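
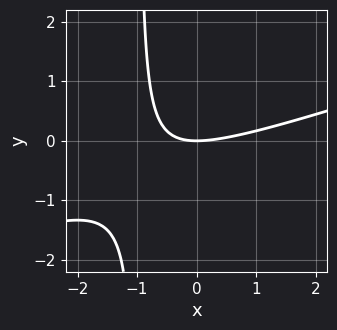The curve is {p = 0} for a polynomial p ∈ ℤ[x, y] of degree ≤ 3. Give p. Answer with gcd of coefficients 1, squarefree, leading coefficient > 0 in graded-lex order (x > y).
The degree is 2 — a generic line meets the curve in up to 2 points.
Observable constraints: one y-axis crossing is at y = 0; one x-axis crossing is at x = 0.
Assembling these constraints gives the stated polynomial.

x^2 - 3*x*y - 3*y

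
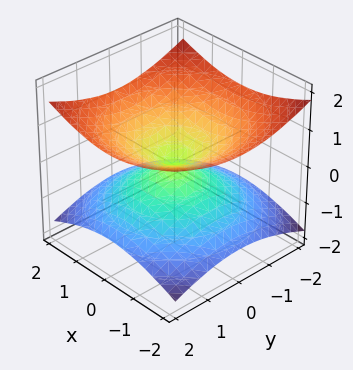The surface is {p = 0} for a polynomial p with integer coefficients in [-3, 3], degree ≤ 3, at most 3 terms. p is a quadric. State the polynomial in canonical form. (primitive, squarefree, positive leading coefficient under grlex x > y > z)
Degree: two nappes meeting at a single point; a quadric, so deg p = 2.
Symmetries: it's symmetric under z → −z, forcing even powers of z; rotational symmetry about the z-axis ⇒ p depends on x, y only through x² + y².
From the axis intercepts and sections: it meets the z-axis at z = 0 (among the integer gridlines); it crosses the y-axis at the gridline y = 0.
Fitting integer coefficients to these (and the overall shape) gives p.

x^2 + y^2 - 3*z^2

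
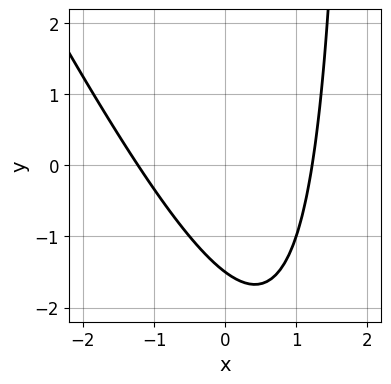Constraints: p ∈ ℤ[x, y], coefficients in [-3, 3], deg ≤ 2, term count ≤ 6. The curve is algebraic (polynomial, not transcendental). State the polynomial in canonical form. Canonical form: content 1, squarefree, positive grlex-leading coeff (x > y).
2*x^2 + x*y - 2*y - 3

(a) Degree: the shape is more complex than any degree-1 curve, so deg p = 2.
(b) Putting this together gives p.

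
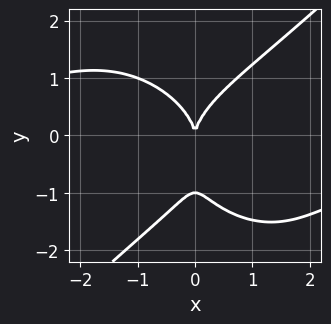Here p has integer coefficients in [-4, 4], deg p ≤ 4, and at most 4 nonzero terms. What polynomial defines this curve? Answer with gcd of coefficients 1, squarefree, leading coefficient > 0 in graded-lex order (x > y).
x^3*y - y^4 - y^3 + 3*x^2

(a) The degree is 4 — a generic line meets the curve in up to 4 points.
(b) From the axis intercepts and sections: it meets the x-axis at x = 0 (among the integer gridlines); the y-axis gridline crossings are at y ∈ {-1, 0}.
(c) The integer polynomial consistent with all of this is the stated p.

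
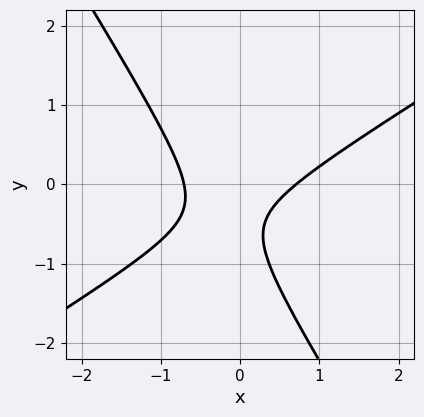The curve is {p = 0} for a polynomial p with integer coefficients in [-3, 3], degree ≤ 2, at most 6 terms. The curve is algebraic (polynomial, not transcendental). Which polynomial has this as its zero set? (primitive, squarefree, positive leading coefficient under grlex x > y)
First, the degree is 2 — no degree-1 curve has this shape.
Next, from the axis intercepts and sections: the curve avoids every integer y-axis point in the box.
Finally, together with the visible shape, these determine p as stated.

2*x^2 - 2*x*y - 2*y^2 - 2*y - 1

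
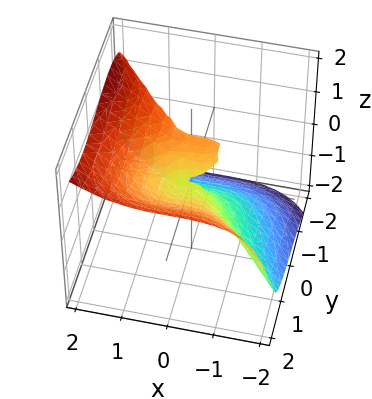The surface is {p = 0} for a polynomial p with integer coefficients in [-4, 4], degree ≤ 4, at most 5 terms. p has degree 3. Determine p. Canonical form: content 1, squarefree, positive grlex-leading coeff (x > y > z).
First, the degree is 3 — no degree-2 surface has this shape.
Then, checking where it meets the axes: it crosses the y-axis at the gridline y = 0; one x-axis crossing is at x = 0; one z-axis crossing is at z = 0.
Finally, matching integer coefficients to the picture gives p.

x^3 + y^3 - 2*z^3 - 2*y*z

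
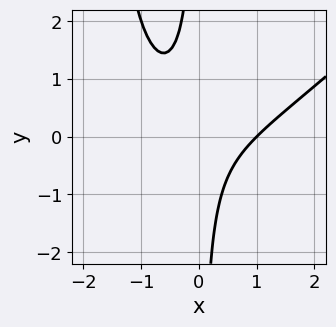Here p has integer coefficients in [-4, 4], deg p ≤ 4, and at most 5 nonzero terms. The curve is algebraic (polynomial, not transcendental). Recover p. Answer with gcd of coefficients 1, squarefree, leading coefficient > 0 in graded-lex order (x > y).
x^3 - x^2*y - 2*x*y - 1

(a) The degree is 3 — the shape is more complex than any degree-2 curve.
(b) From the visible intercepts: the curve avoids every integer y-axis point in the box; one x-axis crossing is at x = 1.
(c) The integer polynomial consistent with all of this is the stated p.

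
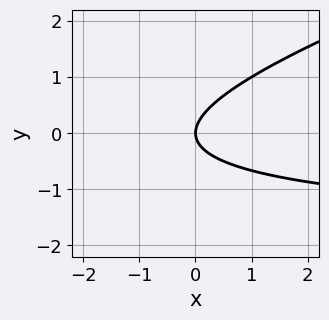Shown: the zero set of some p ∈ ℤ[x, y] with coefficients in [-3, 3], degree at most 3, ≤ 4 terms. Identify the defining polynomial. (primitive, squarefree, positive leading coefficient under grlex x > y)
x*y - 3*y^2 + 2*x

1. The degree is 2 — the shape is more complex than any degree-1 curve.
2. Against the integer gridlines: it crosses the x-axis at the gridline x = 0; it crosses the y-axis at the gridline y = 0.
3. Fitting integer coefficients to these (and the overall shape) gives p.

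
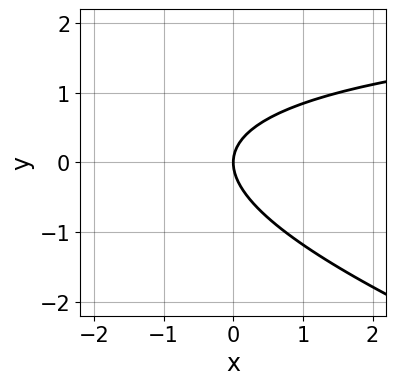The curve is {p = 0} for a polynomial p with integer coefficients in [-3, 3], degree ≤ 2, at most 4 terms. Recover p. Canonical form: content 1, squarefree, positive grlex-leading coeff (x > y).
Degree: a generic line meets the curve in up to 2 points, so deg p = 2.
Observable constraints: it crosses the y-axis at the gridline y = 0; it meets the x-axis at x = 0 (among the integer gridlines).
Together with the visible shape, these determine p as stated.

x*y + 3*y^2 - 3*x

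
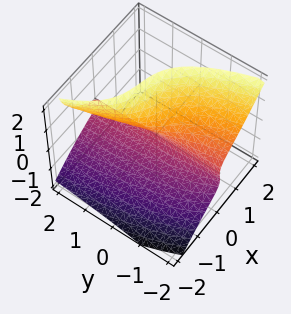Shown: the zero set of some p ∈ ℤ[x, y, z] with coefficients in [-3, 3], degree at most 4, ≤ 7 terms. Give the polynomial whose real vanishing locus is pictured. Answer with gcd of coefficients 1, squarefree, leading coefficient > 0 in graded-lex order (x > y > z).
2*x^3 + 2*y*z^2 - 2*z^3 + 3*z^2 + 2*x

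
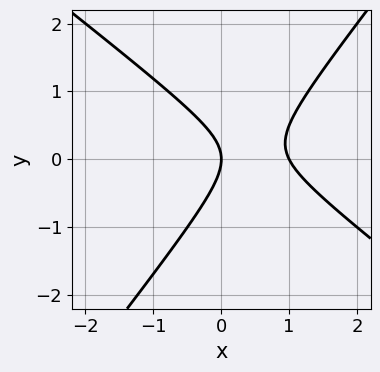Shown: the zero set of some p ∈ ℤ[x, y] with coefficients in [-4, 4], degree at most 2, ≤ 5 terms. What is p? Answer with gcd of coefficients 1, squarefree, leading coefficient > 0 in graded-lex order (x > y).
(a) deg p = 2. The shape is more complex than any degree-1 curve.
(b) Against the integer gridlines: the x-axis gridline crossings are at x ∈ {0, 1}; one y-axis crossing is at y = 0.
(c) Solving for integer coefficients yields p as stated.

2*x^2 + x*y - 2*y^2 - 2*x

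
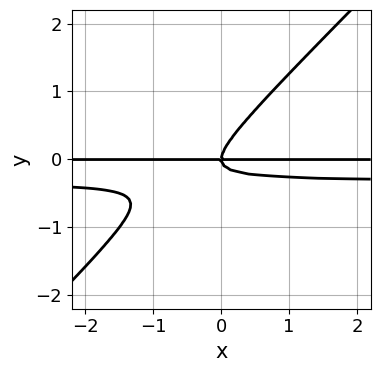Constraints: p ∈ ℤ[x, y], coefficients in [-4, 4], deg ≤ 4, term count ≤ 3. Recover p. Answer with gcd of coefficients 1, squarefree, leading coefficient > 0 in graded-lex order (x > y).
First, deg p = 3.
Then, against the integer gridlines: the visible x-axis segment lies entirely on the curve; one y-axis crossing is at y = 0.
Finally, solving for integer coefficients yields p as stated.

3*x*y^2 - 3*y^3 + x*y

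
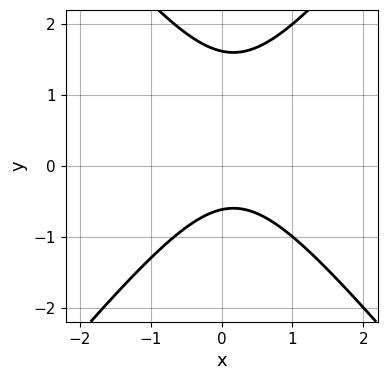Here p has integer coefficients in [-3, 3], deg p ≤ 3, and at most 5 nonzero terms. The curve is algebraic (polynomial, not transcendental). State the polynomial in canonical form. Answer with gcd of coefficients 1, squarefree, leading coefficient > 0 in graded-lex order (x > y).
1. The degree is 2 — the shape is more complex than any degree-1 curve.
2. Checking where it meets the axes: the curve avoids every integer x-axis point in the box.
3. Matching integer coefficients to the picture gives p.

3*x^2 - 2*y^2 - x + 2*y + 2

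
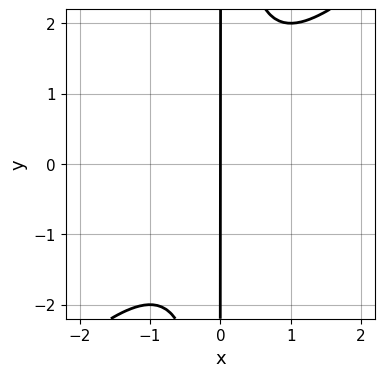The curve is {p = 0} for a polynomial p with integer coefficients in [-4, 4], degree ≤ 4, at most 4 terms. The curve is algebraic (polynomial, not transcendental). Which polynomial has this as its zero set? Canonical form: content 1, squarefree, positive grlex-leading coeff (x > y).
deg p = 3.
From the visible intercepts: it meets the x-axis at x = 0 (among the integer gridlines); every point of the y-axis in the box is on the curve.
Putting this together gives p.

x^3 - x^2*y + x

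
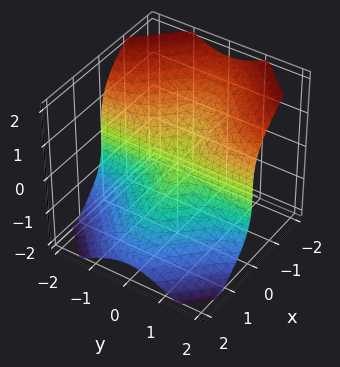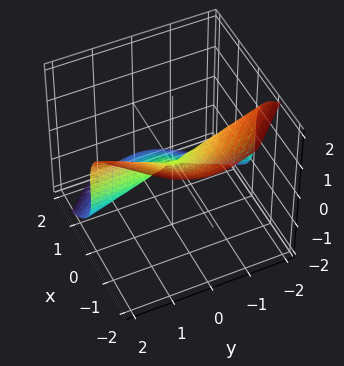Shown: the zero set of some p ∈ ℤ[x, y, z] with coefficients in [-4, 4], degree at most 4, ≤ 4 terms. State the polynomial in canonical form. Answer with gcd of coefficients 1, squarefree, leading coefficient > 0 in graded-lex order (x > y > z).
x^3 + 3*x*y^2 + 2*z^3

(a) Degree: the shape is more complex than any degree-2 surface, so deg p = 3.
(b) From the visible intercepts: the visible y-axis segment lies entirely on the surface; it crosses the z-axis at the gridline z = 0.
(c) Fitting integer coefficients to these (and the overall shape) gives p.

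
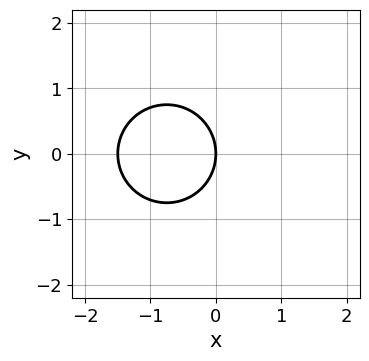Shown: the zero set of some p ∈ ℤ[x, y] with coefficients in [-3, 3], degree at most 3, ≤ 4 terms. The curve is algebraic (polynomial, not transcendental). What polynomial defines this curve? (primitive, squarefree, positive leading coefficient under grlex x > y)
2*x^2 + 2*y^2 + 3*x

1. deg p = 2.
2. Symmetries: mirror symmetry y ↦ −y ⇒ only even powers of y.
3. From the axis intercepts and sections: one y-axis crossing is at y = 0; one x-axis crossing is at x = 0.
4. These observations pin down the coefficients.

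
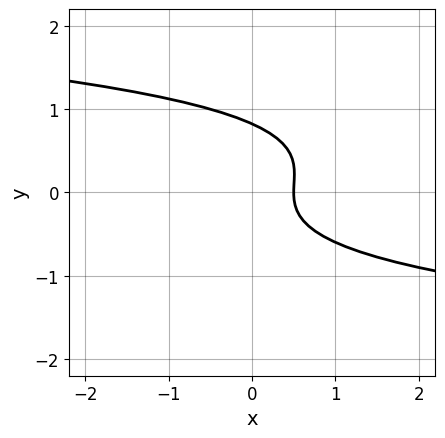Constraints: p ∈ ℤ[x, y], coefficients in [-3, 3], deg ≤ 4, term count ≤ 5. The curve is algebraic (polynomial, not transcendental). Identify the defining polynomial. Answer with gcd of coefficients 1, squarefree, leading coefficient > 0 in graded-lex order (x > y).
3*y^3 - y^2 + 2*x - 1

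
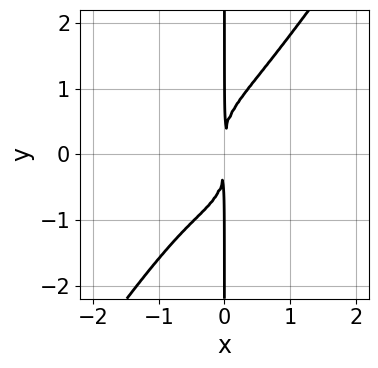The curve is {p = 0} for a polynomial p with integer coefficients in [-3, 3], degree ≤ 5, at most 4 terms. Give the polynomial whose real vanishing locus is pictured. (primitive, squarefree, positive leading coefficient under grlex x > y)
(a) The degree is 4 — a generic line meets the curve in up to 4 points.
(b) From the axis intercepts and sections: the visible y-axis segment lies entirely on the curve.
(c) Fitting integer coefficients to these (and the overall shape) gives p.

3*x^4 - x*y^3 + x^3 + 2*x^2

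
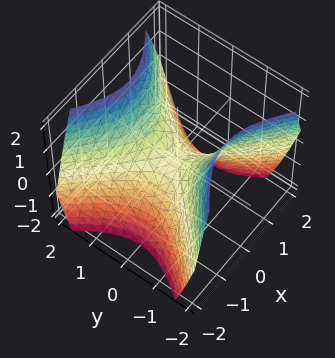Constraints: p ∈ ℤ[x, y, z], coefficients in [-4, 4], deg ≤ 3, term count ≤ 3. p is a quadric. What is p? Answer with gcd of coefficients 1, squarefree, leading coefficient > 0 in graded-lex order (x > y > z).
x^2 - y^2 + z

The degree is 2 — a hyperbolic paraboloid; a quadric.
Symmetries: the x ↦ −x reflection is a symmetry, so x appears only in even powers; it's symmetric under y → −y, forcing even powers of y.
Against the integer gridlines: it meets the x-axis at x = 0 (among the integer gridlines); it meets the y-axis at y = 0 (among the integer gridlines); it meets the z-axis at z = 0 (among the integer gridlines).
Assembling these constraints gives the stated polynomial.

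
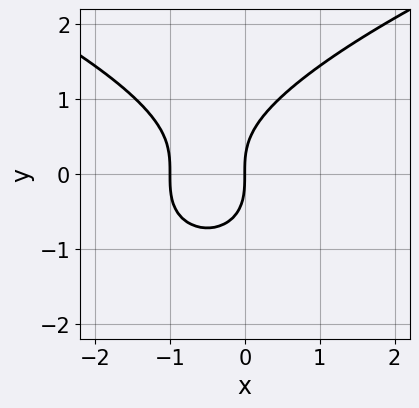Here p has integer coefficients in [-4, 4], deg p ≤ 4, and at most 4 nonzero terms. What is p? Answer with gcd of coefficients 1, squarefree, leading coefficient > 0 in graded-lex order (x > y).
2*y^3 - 3*x^2 - 3*x

(a) deg p = 3.
(b) Against the integer gridlines: it meets the y-axis at y = 0 (among the integer gridlines); the x-axis gridline crossings are at x ∈ {-1, 0}.
(c) These observations pin down the coefficients.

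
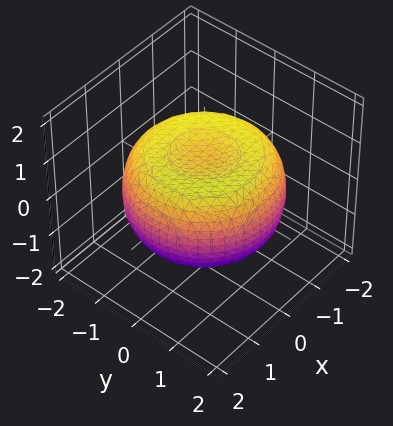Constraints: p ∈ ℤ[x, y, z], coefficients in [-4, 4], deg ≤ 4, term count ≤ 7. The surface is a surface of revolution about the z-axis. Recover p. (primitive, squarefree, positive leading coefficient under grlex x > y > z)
deg p = 4. No degree-3 surface has this shape.
Symmetries: rotational symmetry about the z-axis ⇒ p depends on x, y only through x² + y².
From the axis intercepts and sections: a circular section at z = 0 has radius between 1 and 2.
The integer polynomial consistent with all of this is the stated p.

x^4 + 2*x^2*y^2 + y^4 - 2*x^2 - 2*y^2 + 3*z^2 - 2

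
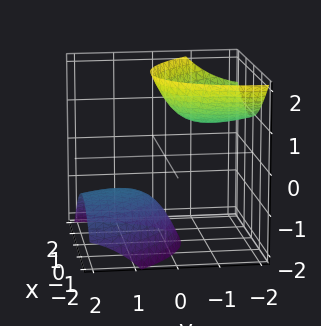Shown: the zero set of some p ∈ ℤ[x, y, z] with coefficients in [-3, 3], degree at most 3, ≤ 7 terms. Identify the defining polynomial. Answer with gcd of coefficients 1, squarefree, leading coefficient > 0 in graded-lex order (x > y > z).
There are 2 components. Treating them together as one polynomial.
Degree: a generic line meets the surface in up to 2 points, so deg p = 2.
From the axis intercepts and sections: it misses every integer gridline on the y-axis; the surface avoids every integer x-axis point in the box.
Solving for integer coefficients yields p as stated.

2*x^2 + x*y + y^2 + 3*y*z - z^2 + 2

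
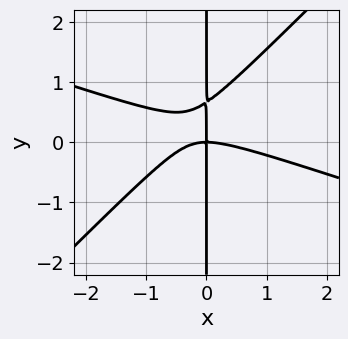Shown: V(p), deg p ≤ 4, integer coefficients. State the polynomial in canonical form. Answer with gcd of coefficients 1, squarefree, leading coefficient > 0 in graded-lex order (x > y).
(a) Degree: the shape is more complex than any degree-2 curve, so deg p = 3.
(b) Observable constraints: every point of the y-axis in the box is on the curve; it crosses the x-axis at the gridline x = 0.
(c) Assembling these constraints gives the stated polynomial.

x^3 + 2*x^2*y - 3*x*y^2 + 2*x*y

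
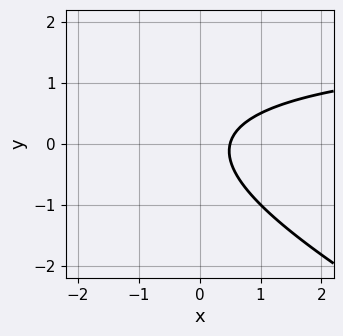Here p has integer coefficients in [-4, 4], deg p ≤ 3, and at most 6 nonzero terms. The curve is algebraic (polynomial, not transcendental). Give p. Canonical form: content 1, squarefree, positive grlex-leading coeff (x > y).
First, deg p = 2.
Then, from the visible intercepts: no y-intercept at any integer in the box.
Finally, the integer polynomial consistent with all of this is the stated p.

x*y + 2*y^2 - 2*x + 1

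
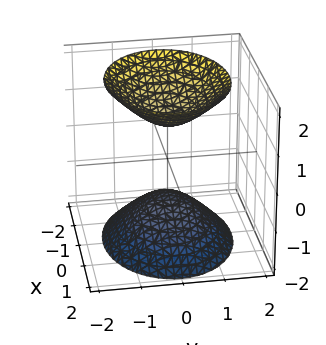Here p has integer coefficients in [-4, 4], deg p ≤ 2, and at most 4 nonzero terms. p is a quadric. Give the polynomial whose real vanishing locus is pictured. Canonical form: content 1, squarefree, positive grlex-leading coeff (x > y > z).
1. The picture has 2 separate pieces.
2. Degree: two separate bowl-shaped sheets opening away from each other; a quadric, so deg p = 2.
3. Symmetries: it's symmetric under y → −y, forcing even powers of y; it's symmetric under z → −z, forcing even powers of z; the x ↦ −x reflection is a symmetry, so x appears only in even powers.
4. From the axis intercepts and sections: the surface avoids every integer y-axis point in the box; the z-axis gridline crossings are at z ∈ {-1, 1}.
5. The integer polynomial consistent with all of this is the stated p.

2*x^2 + 3*y^2 - 2*z^2 + 2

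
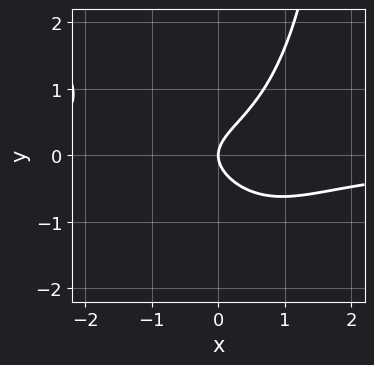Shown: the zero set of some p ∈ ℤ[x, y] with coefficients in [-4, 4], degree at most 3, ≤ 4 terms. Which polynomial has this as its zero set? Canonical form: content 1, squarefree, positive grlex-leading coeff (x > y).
2*x^2*y + x*y^2 - 3*y^2 + 2*x

The degree is 3 — the shape is more complex than any degree-2 curve.
Observable constraints: it crosses the x-axis at the gridline x = 0; it meets the y-axis at y = 0 (among the integer gridlines).
The integer polynomial consistent with all of this is the stated p.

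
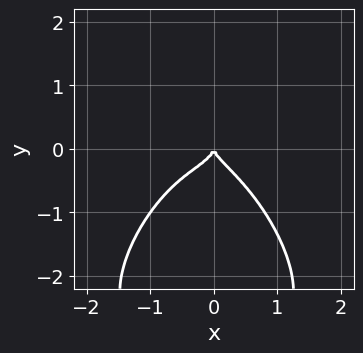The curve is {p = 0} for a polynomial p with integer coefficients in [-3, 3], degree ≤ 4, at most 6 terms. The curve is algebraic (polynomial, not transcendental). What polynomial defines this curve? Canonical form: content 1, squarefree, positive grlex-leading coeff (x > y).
1. Degree: the shape is more complex than any degree-3 curve, so deg p = 4.
2. From the axis intercepts and sections: it meets the x-axis at x = 0 (among the integer gridlines); it meets the y-axis at y = 0 (among the integer gridlines).
3. Solving for integer coefficients yields p as stated.

2*x^4 + y^4 + x^3 + 3*y^3 + x^2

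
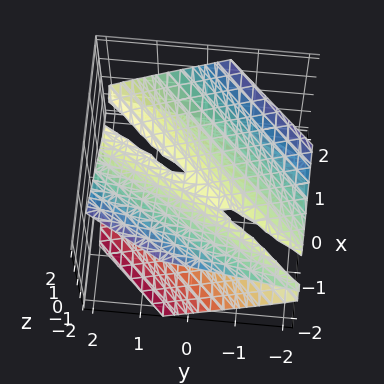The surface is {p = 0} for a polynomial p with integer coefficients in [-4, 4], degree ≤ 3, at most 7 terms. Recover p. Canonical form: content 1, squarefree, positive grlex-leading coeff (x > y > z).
2*x^2 - 3*x*y + y^2 - y*z - 3*z^2

First, deg p = 2. No degree-1 surface has this shape.
Then, from the axis intercepts and sections: it crosses the x-axis at the gridline x = 0; it meets the y-axis at y = 0 (among the integer gridlines); one z-axis crossing is at z = 0.
Finally, fitting integer coefficients to these (and the overall shape) gives p.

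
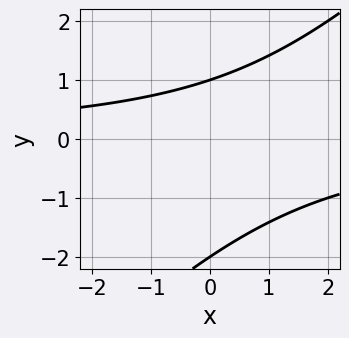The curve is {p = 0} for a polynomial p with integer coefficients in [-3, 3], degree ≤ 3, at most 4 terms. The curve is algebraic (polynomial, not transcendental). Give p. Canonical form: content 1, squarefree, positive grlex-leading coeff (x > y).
1. Degree: the shape is more complex than any degree-1 curve, so deg p = 2.
2. From the axis intercepts and sections: no x-intercept at any integer in the box; among the integer gridlines, it crosses the y-axis at y ∈ {-2, 1}.
3. The integer polynomial consistent with all of this is the stated p.

x*y - y^2 - y + 2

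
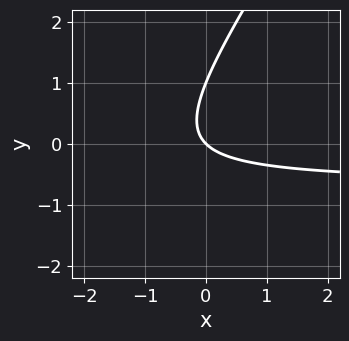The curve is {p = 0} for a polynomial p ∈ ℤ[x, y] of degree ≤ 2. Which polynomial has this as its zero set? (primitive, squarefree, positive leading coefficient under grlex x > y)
1. The degree is 2 — no degree-1 curve has this shape.
2. Against the integer gridlines: among the integer gridlines, it crosses the y-axis at y ∈ {0, 1}; it crosses the x-axis at the gridline x = 0.
3. The integer polynomial consistent with all of this is the stated p.

3*x*y - 2*y^2 + 2*x + 2*y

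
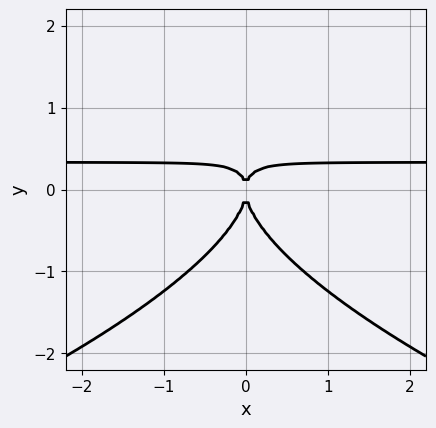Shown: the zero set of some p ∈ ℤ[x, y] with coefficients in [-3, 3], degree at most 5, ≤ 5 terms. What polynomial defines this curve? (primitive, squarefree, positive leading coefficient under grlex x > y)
2*y^4 + 3*x^2*y - x^2

First, deg p = 4. The shape is more complex than any degree-3 curve.
Then, symmetries: it's symmetric under x → −x, forcing even powers of x.
Next, checking where it meets the axes: it crosses the y-axis at the gridline y = 0; one x-axis crossing is at x = 0.
Finally, together with the visible shape, these determine p as stated.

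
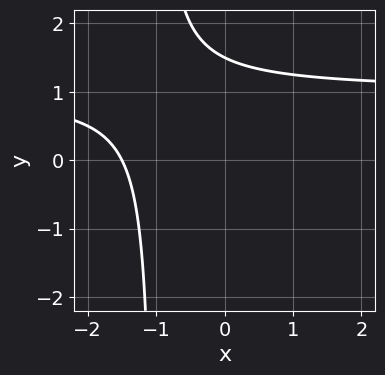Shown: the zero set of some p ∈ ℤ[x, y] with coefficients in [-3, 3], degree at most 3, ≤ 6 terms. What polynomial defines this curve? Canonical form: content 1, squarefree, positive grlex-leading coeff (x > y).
2*x*y - 2*x + 2*y - 3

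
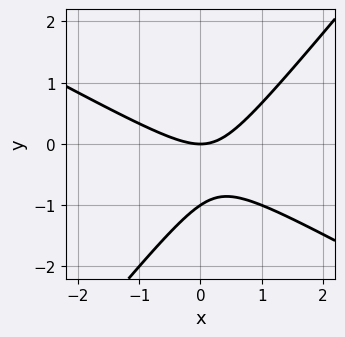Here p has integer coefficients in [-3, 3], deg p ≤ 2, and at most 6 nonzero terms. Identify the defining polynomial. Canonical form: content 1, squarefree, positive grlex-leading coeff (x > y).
First, deg p = 2.
Next, from the visible intercepts: it meets the x-axis at x = 0 (among the integer gridlines); among the integer gridlines, it crosses the y-axis at y ∈ {-1, 0}.
Finally, these observations pin down the coefficients.

2*x^2 + 2*x*y - 3*y^2 - 3*y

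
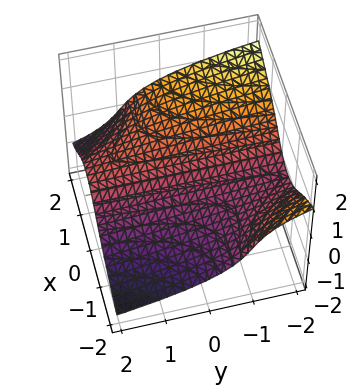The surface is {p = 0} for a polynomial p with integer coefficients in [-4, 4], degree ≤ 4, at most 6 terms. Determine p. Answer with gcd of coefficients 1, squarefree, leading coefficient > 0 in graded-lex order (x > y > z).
Degree: the shape is more complex than any degree-2 surface, so deg p = 3.
Observable constraints: one z-axis crossing is at z = 0; the visible y-axis segment lies entirely on the surface; one x-axis crossing is at x = 0.
Together with the visible shape, these determine p as stated.

x^2*y + 3*z^3 - 2*x + 3*z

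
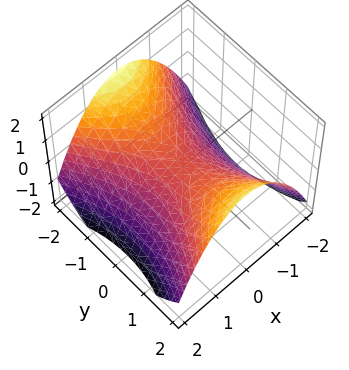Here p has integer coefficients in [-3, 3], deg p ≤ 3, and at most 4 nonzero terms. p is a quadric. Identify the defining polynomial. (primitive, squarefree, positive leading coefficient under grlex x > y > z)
2*x^2 - y^2 + 3*z

The degree is 2 — a saddle surface; a quadric.
Symmetries: the y ↦ −y reflection is a symmetry, so y appears only in even powers; mirror symmetry x ↦ −x ⇒ only even powers of x.
Checking where it meets the axes: one y-axis crossing is at y = 0; one z-axis crossing is at z = 0.
Solving for integer coefficients yields p as stated.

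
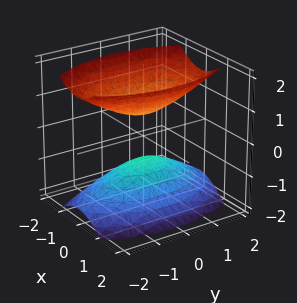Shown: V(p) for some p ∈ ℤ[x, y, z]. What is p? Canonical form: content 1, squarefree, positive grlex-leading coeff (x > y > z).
First, I count 2 distinct pieces. Treating them together as one polynomial.
Next, degree: two separate bowl-shaped sheets opening away from each other; a quadric, so deg p = 2.
Next, symmetries: mirror symmetry x ↦ −x ⇒ only even powers of x; the z ↦ −z reflection is a symmetry, so z appears only in even powers; the y ↦ −y reflection is a symmetry, so y appears only in even powers.
Then, reading off the gridlines: the surface avoids every integer y-axis point in the box; no x-intercept at any integer in the box.
Finally, putting this together gives p.

3*x^2 + y^2 - 2*z^2 + 1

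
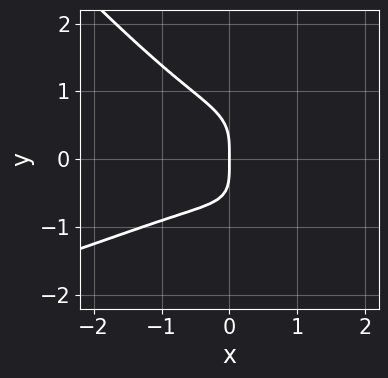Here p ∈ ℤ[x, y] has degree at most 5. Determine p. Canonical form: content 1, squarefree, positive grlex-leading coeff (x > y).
3*x*y^3 + 3*y^4 + 2*x^3 - x*y^2 + 3*x

Degree: a generic line meets the curve in up to 4 points, so deg p = 4.
From the axis intercepts and sections: it crosses the x-axis at the gridline x = 0; it crosses the y-axis at the gridline y = 0.
These observations pin down the coefficients.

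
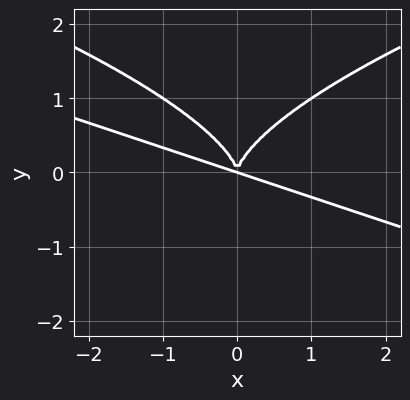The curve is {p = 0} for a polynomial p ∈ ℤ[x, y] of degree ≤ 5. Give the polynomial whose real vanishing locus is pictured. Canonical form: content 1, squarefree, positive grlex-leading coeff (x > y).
deg p = 4.
From the axis intercepts and sections: one x-axis crossing is at x = 0; one y-axis crossing is at y = 0.
Together with the visible shape, these determine p as stated.

x*y^3 + 3*y^4 - x^3 - 3*x^2*y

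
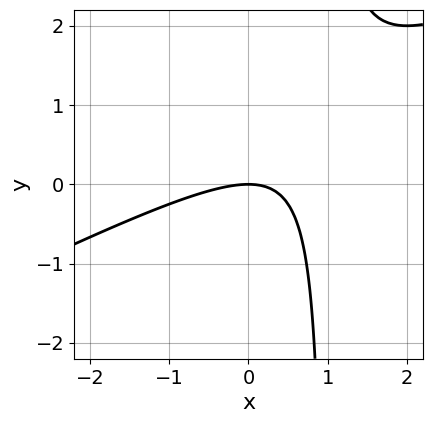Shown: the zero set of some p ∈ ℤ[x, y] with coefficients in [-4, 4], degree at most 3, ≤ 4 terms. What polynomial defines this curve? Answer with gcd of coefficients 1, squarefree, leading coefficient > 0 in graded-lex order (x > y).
deg p = 2.
Against the integer gridlines: one y-axis crossing is at y = 0; it crosses the x-axis at the gridline x = 0.
Fitting integer coefficients to these (and the overall shape) gives p.

x^2 - 2*x*y + 2*y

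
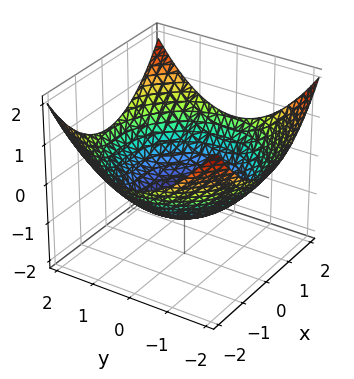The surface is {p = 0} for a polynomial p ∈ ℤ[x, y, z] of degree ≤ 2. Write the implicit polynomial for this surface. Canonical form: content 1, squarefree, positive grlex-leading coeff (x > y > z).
x^2 + y^2 - 3*z - 3

First, deg p = 2. The shape is more complex than any degree-1 surface.
Then, symmetries: rotational symmetry about the z-axis ⇒ p depends on x, y only through x² + y².
Next, reading off the gridlines: a circular section at z = 0 has radius between 1 and 2; it crosses the z-axis at the gridline z = -1.
Finally, together with the visible shape, these determine p as stated.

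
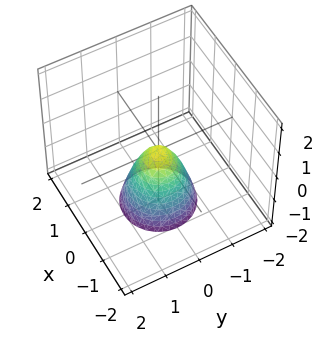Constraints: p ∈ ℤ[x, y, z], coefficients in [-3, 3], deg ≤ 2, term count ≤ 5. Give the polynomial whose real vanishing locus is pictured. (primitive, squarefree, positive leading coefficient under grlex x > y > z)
(a) The degree is 2 — a paraboloid; a quadric.
(b) Symmetries: the z-axis is an axis of rotation, so x and y enter only as x² + y².
(c) From the visible intercepts: a circular section at z = -1 has radius between 0 and 1; one x-axis crossing is at x = 0.
(d) Together with the visible shape, these determine p as stated.

2*x^2 + 2*y^2 + z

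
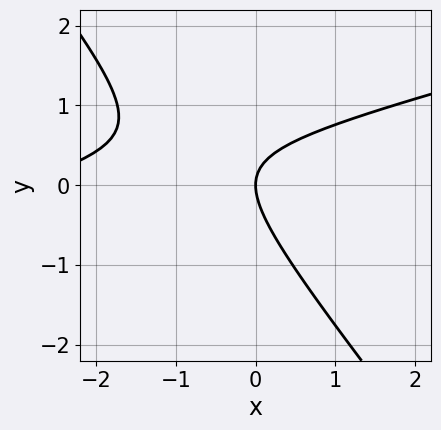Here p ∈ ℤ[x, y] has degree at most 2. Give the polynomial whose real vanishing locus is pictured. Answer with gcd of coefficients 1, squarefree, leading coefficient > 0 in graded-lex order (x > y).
1. Degree: the shape is more complex than any degree-1 curve, so deg p = 2.
2. From the axis intercepts and sections: one y-axis crossing is at y = 0; it meets the x-axis at x = 0 (among the integer gridlines).
3. Putting this together gives p.

x^2 - 3*x*y - 3*y^2 + 3*x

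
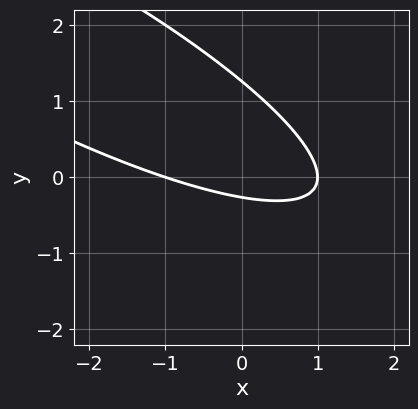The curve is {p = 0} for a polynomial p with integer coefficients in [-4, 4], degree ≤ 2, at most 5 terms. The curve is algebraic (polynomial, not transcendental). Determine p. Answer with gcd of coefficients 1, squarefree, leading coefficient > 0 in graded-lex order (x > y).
The degree is 2 — a generic line meets the curve in up to 2 points.
Against the integer gridlines: the x-axis gridline crossings are at x ∈ {-1, 1}.
Assembling these constraints gives the stated polynomial.

x^2 + 3*x*y + 3*y^2 - 3*y - 1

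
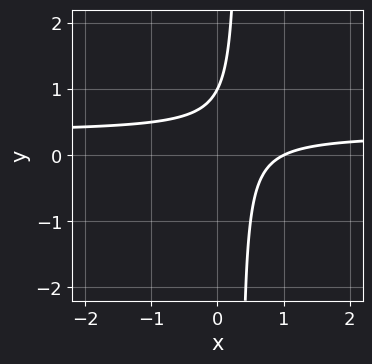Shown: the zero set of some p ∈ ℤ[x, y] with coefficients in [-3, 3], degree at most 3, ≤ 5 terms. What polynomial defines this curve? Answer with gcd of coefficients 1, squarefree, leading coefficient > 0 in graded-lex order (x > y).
First, degree: no degree-1 curve has this shape, so deg p = 2.
Then, against the integer gridlines: it meets the y-axis at y = 1 (among the integer gridlines); it meets the x-axis at x = 1 (among the integer gridlines).
Finally, solving for integer coefficients yields p as stated.

3*x*y - x - y + 1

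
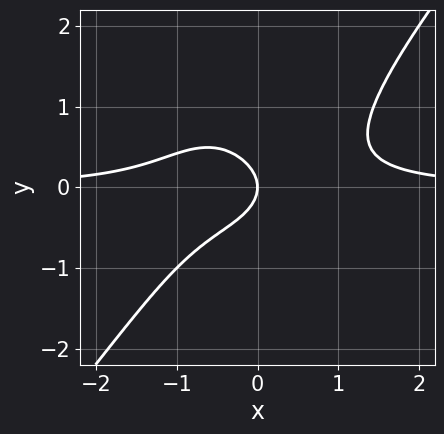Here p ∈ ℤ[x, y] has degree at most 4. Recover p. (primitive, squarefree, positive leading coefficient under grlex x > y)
3*x^3*y - x^2*y^2 - y^4 - 3*y^2 - 2*x

(a) The degree is 4 — a generic line meets the curve in up to 4 points.
(b) From the axis intercepts and sections: it meets the x-axis at x = 0 (among the integer gridlines); one y-axis crossing is at y = 0.
(c) Fitting integer coefficients to these (and the overall shape) gives p.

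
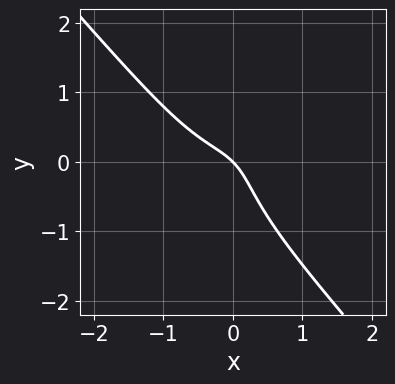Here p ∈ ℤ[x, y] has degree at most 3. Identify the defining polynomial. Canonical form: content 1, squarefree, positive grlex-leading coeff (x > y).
3*x^3 + 2*y^3 - 3*x*y + 2*x + 2*y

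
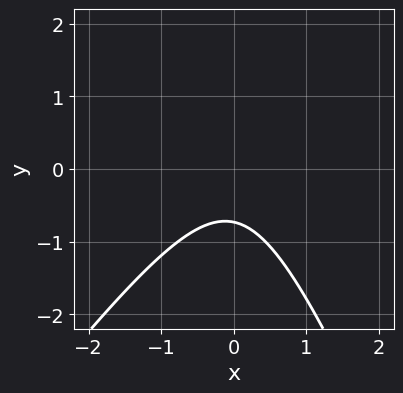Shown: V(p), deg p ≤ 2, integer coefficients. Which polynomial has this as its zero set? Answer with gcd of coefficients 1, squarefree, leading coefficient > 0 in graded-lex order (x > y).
3*x^2 - x*y - y^2 + 2*y + 2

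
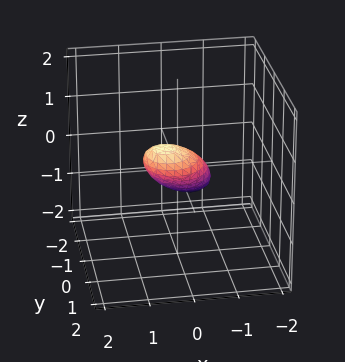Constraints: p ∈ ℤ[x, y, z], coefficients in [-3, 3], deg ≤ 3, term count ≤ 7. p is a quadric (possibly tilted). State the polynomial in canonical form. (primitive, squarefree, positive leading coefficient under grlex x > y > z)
deg p = 2.
Putting this together gives p.

2*x^2 - 2*x*z + 2*y^2 - 3*y*z + 3*z^2 - 1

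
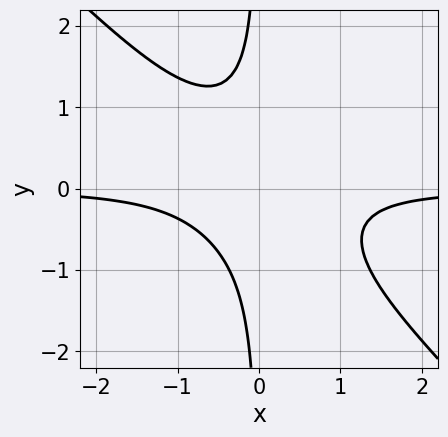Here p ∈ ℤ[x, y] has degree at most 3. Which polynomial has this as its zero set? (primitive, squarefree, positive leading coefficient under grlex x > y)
2*x^2*y + 2*x*y^2 + 1

1. Degree: no degree-2 curve has this shape, so deg p = 3.
2. Observable constraints: it misses every integer gridline on the y-axis; the curve avoids every integer x-axis point in the box.
3. Putting this together gives p.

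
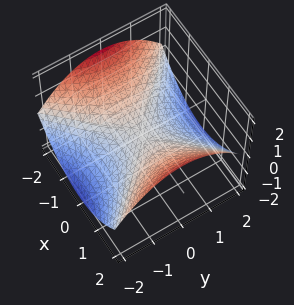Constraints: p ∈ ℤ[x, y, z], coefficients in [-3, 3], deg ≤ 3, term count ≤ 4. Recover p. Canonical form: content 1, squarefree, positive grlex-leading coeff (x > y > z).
x^2 - y^2 - 3*z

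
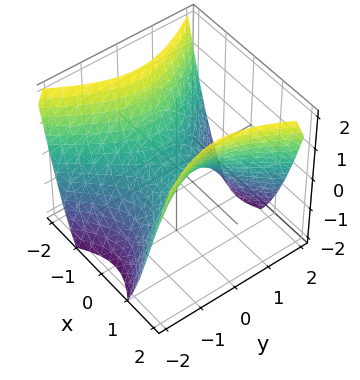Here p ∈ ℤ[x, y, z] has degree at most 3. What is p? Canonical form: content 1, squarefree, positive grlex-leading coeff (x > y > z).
3*x^2 - 2*y^2 - 3*z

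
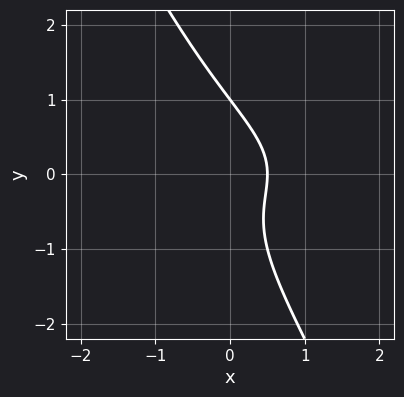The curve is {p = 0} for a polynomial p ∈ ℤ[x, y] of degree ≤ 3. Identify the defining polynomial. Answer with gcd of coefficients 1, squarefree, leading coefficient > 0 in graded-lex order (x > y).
(a) deg p = 3. A generic line meets the curve in up to 3 points.
(b) From the visible intercepts: it crosses the y-axis at the gridline y = 1.
(c) Fitting integer coefficients to these (and the overall shape) gives p.

2*x*y^2 + y^3 + 2*x - 1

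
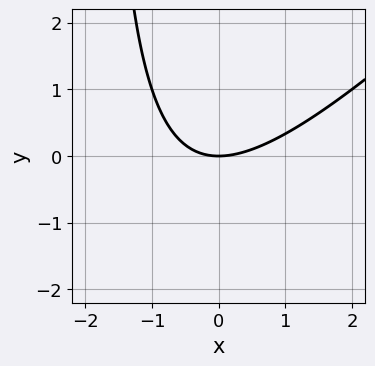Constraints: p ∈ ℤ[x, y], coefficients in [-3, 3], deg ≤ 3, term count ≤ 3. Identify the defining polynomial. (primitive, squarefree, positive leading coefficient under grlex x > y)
(a) deg p = 2.
(b) Checking where it meets the axes: it meets the y-axis at y = 0 (among the integer gridlines); one x-axis crossing is at x = 0.
(c) Fitting integer coefficients to these (and the overall shape) gives p.

x^2 - x*y - 2*y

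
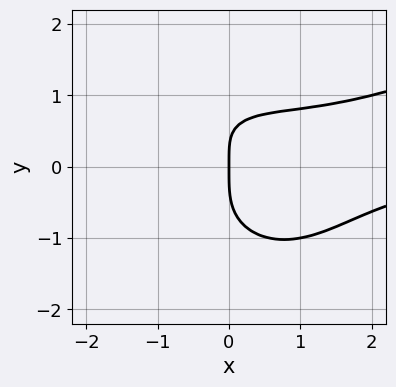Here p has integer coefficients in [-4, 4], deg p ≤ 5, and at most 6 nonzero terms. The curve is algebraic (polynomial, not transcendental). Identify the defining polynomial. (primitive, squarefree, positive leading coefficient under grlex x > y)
(a) Degree: a generic line meets the curve in up to 4 points, so deg p = 4.
(b) Checking where it meets the axes: it crosses the x-axis at the gridline x = 0; it crosses the y-axis at the gridline y = 0.
(c) The integer polynomial consistent with all of this is the stated p.

x^3*y - 2*x^2*y^2 - 2*y^4 - 2*x*y + 3*x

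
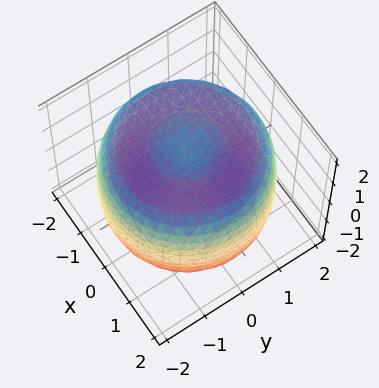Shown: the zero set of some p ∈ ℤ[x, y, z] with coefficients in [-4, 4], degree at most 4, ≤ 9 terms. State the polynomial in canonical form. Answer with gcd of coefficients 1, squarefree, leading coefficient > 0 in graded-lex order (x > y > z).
Degree: the shape is more complex than any degree-3 surface, so deg p = 4.
Symmetries: rotational symmetry about the z-axis ⇒ p depends on x, y only through x² + y².
Observable constraints: a circular section at z = -1 has radius between 1 and 2.
The integer polynomial consistent with all of this is the stated p.

x^4 + 2*x^2*y^2 + y^4 - 3*x^2 - 3*y^2 + 2*z^2 - 3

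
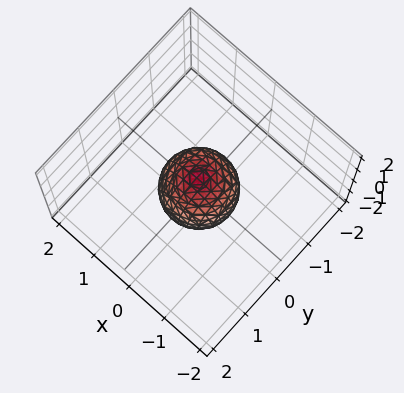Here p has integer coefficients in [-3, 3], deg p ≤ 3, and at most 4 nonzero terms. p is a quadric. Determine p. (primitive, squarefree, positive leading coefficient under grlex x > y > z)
(a) Degree: bounded and convex; a quadric, so deg p = 2.
(b) By symmetry, the z-axis is an axis of rotation, so x and y enter only as x² + y²; it's symmetric under z → −z, forcing even powers of z.
(c) Observable constraints: a circular section at z = 0 has radius between 0 and 1; among the integer gridlines, it crosses the z-axis at z ∈ {-1, 1}.
(d) Putting this together gives p.

3*x^2 + 3*y^2 + 2*z^2 - 2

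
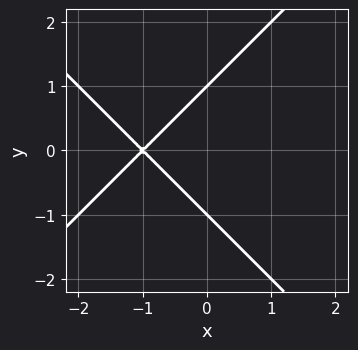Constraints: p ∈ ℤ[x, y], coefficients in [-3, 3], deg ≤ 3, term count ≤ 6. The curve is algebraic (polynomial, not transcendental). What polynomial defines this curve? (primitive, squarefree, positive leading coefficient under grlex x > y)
x^2 - y^2 + 2*x + 1

1. Degree: no degree-1 curve has this shape, so deg p = 2.
2. Symmetries: the y ↦ −y reflection is a symmetry, so y appears only in even powers.
3. Reading off the gridlines: among the integer gridlines, it crosses the y-axis at y ∈ {-1, 1}; it crosses the x-axis at the gridline x = -1.
4. Fitting integer coefficients to these (and the overall shape) gives p.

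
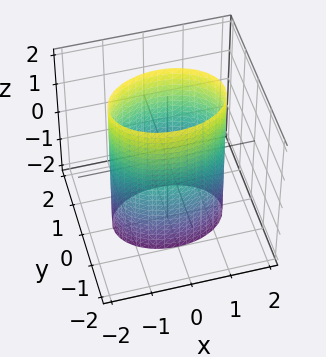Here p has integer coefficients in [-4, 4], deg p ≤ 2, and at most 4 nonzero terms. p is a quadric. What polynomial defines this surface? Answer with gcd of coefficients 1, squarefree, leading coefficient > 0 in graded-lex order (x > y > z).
(a) The degree is 2 — a cylinder; a quadric.
(b) Symmetries: the x ↦ −x reflection is a symmetry, so x appears only in even powers; the y ↦ −y reflection is a symmetry, so y appears only in even powers; mirror symmetry z ↦ −z ⇒ only even powers of z.
(c) Checking where it meets the axes: among the integer gridlines, it crosses the y-axis at y ∈ {-1, 1}; no z-intercept at any integer in the box.
(d) Putting this together gives p.

x^2 + 2*y^2 - 2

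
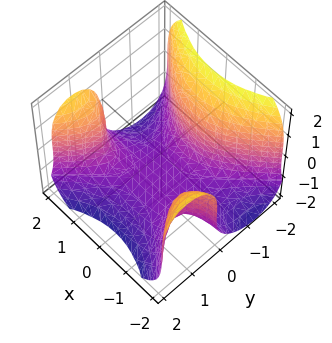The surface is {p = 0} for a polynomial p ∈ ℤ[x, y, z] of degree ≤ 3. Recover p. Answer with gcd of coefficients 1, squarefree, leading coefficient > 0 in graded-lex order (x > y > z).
2*x^2*y - 2*y^3 - z^3 - 2

First, the degree is 3 — no degree-2 surface has this shape.
Next, checking where it meets the axes: it misses every integer gridline on the x-axis; one y-axis crossing is at y = -1.
Finally, fitting integer coefficients to these (and the overall shape) gives p.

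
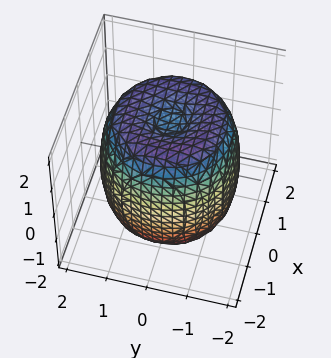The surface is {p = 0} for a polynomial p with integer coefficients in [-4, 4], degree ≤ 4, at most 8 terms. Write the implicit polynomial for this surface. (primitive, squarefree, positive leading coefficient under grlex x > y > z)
x^4 + 2*x^2*y^2 + y^4 - 2*x^2 - 2*y^2 + z^2 - 2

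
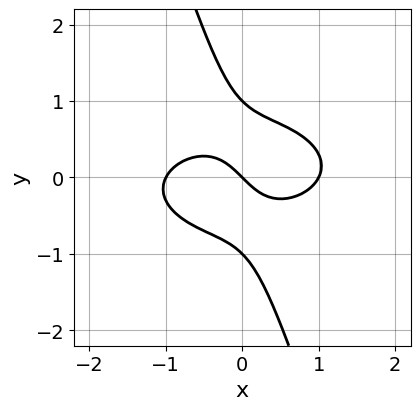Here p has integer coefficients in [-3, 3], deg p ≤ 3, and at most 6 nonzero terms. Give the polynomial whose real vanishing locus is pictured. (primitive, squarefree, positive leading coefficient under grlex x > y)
x^3 + 3*x*y^2 + y^3 - x - y

The degree is 3 — the shape is more complex than any degree-2 curve.
From the visible intercepts: the y-axis gridline crossings are at y ∈ {-1, 0, 1}; the x-axis gridline crossings are at x ∈ {-1, 0, 1}.
Fitting integer coefficients to these (and the overall shape) gives p.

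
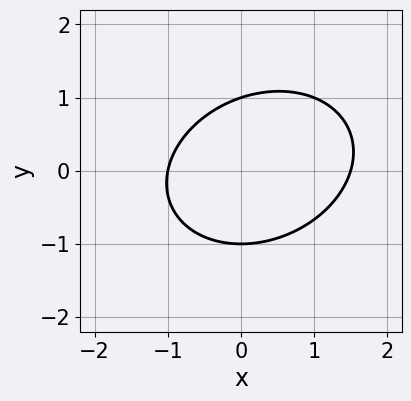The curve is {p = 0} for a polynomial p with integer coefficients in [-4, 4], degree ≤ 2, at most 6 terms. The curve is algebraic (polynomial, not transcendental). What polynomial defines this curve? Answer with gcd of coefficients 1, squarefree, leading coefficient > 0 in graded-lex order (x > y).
deg p = 2. A generic line meets the curve in up to 2 points.
From the axis intercepts and sections: the y-axis gridline crossings are at y ∈ {-1, 1}; it meets the x-axis at x = -1 (among the integer gridlines).
Solving for integer coefficients yields p as stated.

2*x^2 - x*y + 3*y^2 - x - 3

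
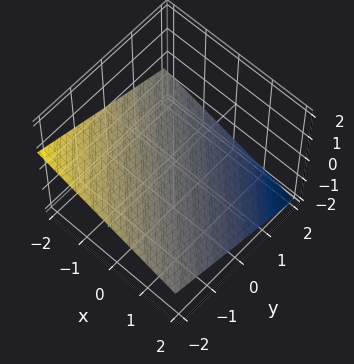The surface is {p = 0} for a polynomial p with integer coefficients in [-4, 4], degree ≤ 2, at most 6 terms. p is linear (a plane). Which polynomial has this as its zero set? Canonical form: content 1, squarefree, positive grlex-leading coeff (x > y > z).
(a) deg p = 1. Every cross-section is a straight line — this is a plane.
(b) From the axis intercepts and sections: it meets the x-axis at x = -2 (among the integer gridlines); one y-axis crossing is at y = -2.
(c) Together with the visible shape, these determine p as stated.

x + y + 3*z + 2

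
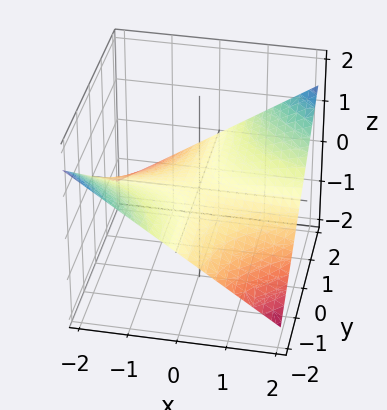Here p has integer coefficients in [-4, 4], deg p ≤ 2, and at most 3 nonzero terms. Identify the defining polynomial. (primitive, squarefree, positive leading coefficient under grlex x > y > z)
x*y - 3*z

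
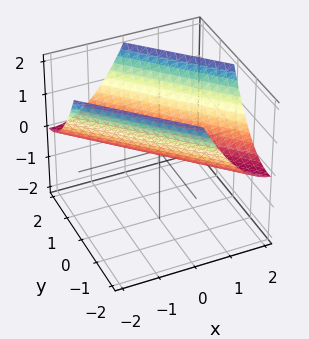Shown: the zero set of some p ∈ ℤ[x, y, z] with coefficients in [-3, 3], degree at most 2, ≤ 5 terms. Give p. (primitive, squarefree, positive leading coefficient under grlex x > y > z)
x^2 + 2*x*y + y^2 - 2*z

First, degree: no degree-1 surface has this shape, so deg p = 2.
Then, checking where it meets the axes: it crosses the x-axis at the gridline x = 0; it meets the z-axis at z = 0 (among the integer gridlines).
Finally, assembling these constraints gives the stated polynomial.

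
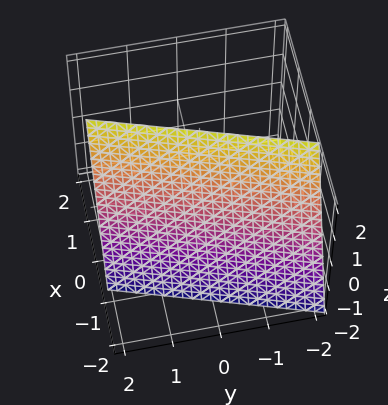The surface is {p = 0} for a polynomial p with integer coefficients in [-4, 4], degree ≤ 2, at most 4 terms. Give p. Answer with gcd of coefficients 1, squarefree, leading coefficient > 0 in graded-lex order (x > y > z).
First, degree: the surface is flat (a plane), so deg p = 1.
Then, against the integer gridlines: one y-axis crossing is at y = 2; one z-axis crossing is at z = 2.
Finally, the integer polynomial consistent with all of this is the stated p.

3*x - y - z + 2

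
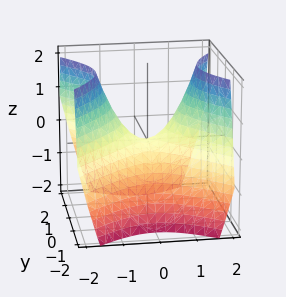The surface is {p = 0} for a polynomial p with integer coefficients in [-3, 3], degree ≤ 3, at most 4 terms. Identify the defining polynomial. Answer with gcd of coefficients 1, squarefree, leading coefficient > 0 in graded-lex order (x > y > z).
x^2 - y^2 - z

(a) deg p = 2. A hyperbolic paraboloid; a quadric.
(b) Symmetries: it's symmetric under y → −y, forcing even powers of y; the x ↦ −x reflection is a symmetry, so x appears only in even powers.
(c) Reading off the gridlines: one x-axis crossing is at x = 0; it meets the z-axis at z = 0 (among the integer gridlines); one y-axis crossing is at y = 0.
(d) Matching integer coefficients to the picture gives p.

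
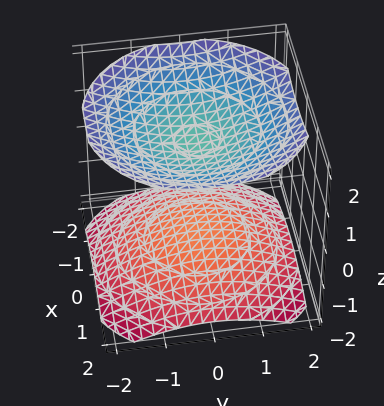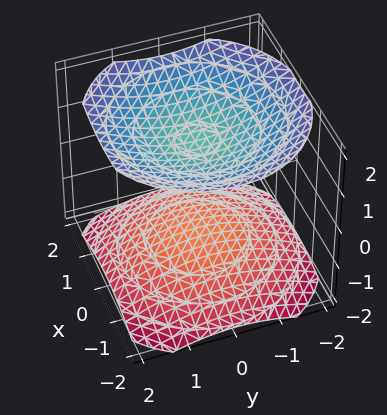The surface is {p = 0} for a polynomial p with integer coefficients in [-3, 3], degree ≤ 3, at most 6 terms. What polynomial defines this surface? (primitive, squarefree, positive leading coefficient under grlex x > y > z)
First, there are 2 components.
Next, degree: two separate bowl-shaped sheets opening away from each other; a quadric, so deg p = 2.
Then, by symmetry, the surface is invariant under rotation about z: p = q(x² + y², z); it's symmetric under z → −z, forcing even powers of z.
Then, reading off the gridlines: no x-intercept at any integer in the box; no y-intercept at any integer in the box.
Finally, together with the visible shape, these determine p as stated.

x^2 + y^2 - 2*z^2 + 3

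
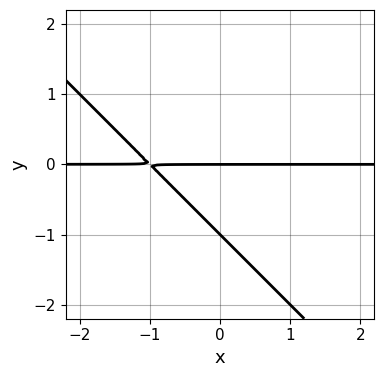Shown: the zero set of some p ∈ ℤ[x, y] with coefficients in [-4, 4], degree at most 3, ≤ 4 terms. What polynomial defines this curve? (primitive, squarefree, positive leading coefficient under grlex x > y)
x*y + y^2 + y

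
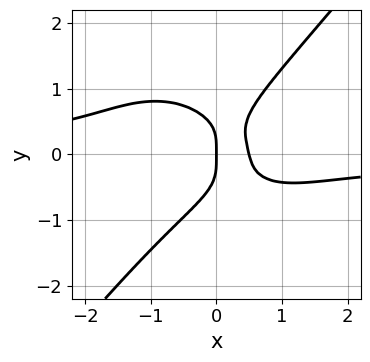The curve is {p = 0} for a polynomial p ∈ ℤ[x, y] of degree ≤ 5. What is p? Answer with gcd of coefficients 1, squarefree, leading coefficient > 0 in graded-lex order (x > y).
2*x^3*y + x*y^3 - 2*y^4 + 2*x^2 - x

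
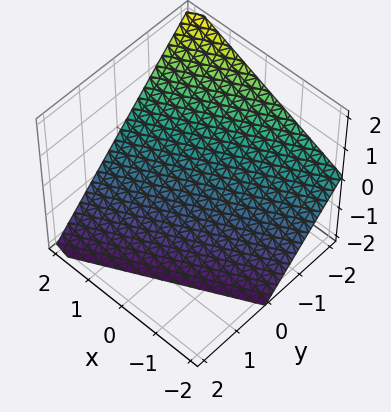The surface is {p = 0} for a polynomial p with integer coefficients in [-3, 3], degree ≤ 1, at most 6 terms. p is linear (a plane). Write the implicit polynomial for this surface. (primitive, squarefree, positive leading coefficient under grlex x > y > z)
First, degree: every cross-section is a straight line — this is a plane, so deg p = 1.
Next, checking where it meets the axes: it crosses the x-axis at the gridline x = 2; one z-axis crossing is at z = -1.
Finally, putting this together gives p. Check: (0, -1, 0) on the y-axis lies on the surface, and p(0, -1, 0) = 0. ✓

x - 2*y - 2*z - 2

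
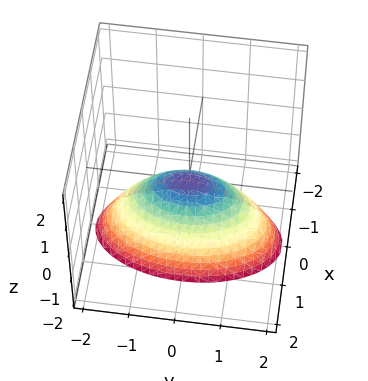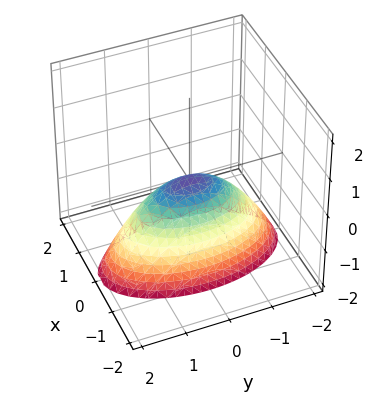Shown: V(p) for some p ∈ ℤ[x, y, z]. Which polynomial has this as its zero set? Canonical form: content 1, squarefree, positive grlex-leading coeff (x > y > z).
1. deg p = 2. A paraboloid; a quadric.
2. Symmetries: mirror symmetry y ↦ −y ⇒ only even powers of y; mirror symmetry x ↦ −x ⇒ only even powers of x.
3. From the visible intercepts: it crosses the z-axis at the gridline z = 0; it crosses the y-axis at the gridline y = 0; it meets the x-axis at x = 0 (among the integer gridlines).
4. Together with the visible shape, these determine p as stated.

3*x^2 + y^2 + 2*z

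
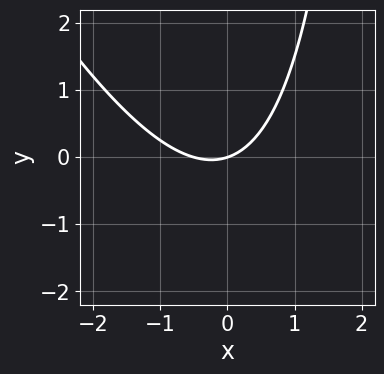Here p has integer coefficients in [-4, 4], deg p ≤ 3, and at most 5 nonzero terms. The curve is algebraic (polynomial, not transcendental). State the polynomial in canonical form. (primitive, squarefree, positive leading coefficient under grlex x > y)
1. The degree is 2 — a generic line meets the curve in up to 2 points.
2. From the visible intercepts: it crosses the y-axis at the gridline y = 0; one x-axis crossing is at x = 0.
3. Matching integer coefficients to the picture gives p.

2*x^2 + x*y + x - 3*y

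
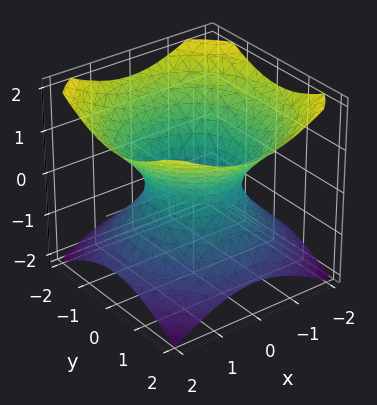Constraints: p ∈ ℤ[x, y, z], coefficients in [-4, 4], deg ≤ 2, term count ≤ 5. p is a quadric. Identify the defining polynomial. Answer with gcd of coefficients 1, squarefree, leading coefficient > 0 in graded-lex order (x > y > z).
2*x^2 + 2*y^2 - 3*z^2 - 2

deg p = 2. One connected sheet with a waist; a quadric.
By symmetry, every cross-section ⟂ z is a circle, so x, y appear only via x² + y²; mirror symmetry z ↦ −z ⇒ only even powers of z.
Observable constraints: a circular section at z = 0 has radius exactly 1; among the integer gridlines, it crosses the y-axis at y ∈ {-1, 1}; among the integer gridlines, it crosses the x-axis at x ∈ {-1, 1}.
The integer polynomial consistent with all of this is the stated p.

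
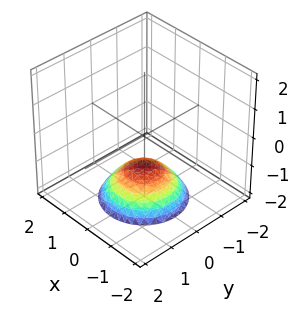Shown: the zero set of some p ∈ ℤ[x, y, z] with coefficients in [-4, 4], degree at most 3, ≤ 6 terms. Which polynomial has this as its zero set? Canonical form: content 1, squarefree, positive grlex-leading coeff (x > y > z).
2*x^2 + 2*y^2 + 3*z + 3

(a) Degree: no degree-1 surface has this shape, so deg p = 2.
(b) Symmetry: the z-axis is an axis of rotation, so x and y enter only as x² + y².
(c) Against the integer gridlines: it misses every integer gridline on the x-axis; no y-intercept at any integer in the box.
(d) These observations pin down the coefficients.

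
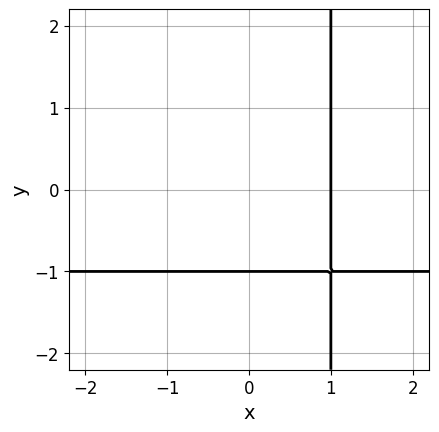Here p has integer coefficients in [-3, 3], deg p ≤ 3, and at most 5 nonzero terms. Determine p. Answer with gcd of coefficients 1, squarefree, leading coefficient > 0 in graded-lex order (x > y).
1. Degree: the shape is more complex than any degree-1 curve, so deg p = 2.
2. Reading off the gridlines: one y-axis crossing is at y = -1; it meets the x-axis at x = 1 (among the integer gridlines).
3. Solving for integer coefficients yields p as stated.

x*y + x - y - 1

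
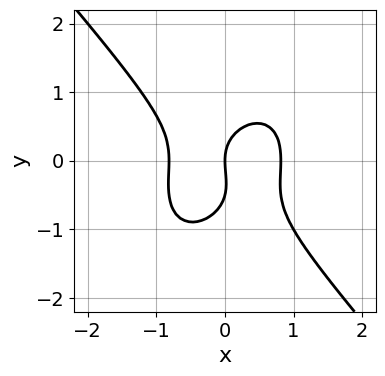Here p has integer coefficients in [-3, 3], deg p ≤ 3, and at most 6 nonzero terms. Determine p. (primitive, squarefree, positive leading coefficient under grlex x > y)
3*x^3 + 2*y^3 + y^2 - 2*x

The degree is 3 — a generic line meets the curve in up to 3 points.
Against the integer gridlines: one x-axis crossing is at x = 0; it meets the y-axis at y = 0 (among the integer gridlines).
Solving for integer coefficients yields p as stated.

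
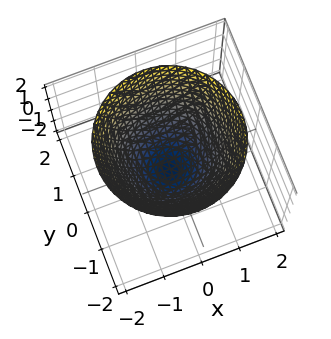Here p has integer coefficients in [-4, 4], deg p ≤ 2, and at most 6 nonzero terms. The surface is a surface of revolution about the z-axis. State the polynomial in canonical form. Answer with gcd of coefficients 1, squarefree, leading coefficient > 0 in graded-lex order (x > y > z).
x^2 + y^2 - z - 1

Degree: no degree-1 surface has this shape, so deg p = 2.
Symmetries: the surface is invariant under rotation about z: p = q(x² + y², z).
Against the integer gridlines: a circular section at z = 2 has radius between 1 and 2; among the integer gridlines, it crosses the y-axis at y ∈ {-1, 1}.
The integer polynomial consistent with all of this is the stated p. Check: (0, 0, -1) on the z-axis lies on the surface, and p(0, 0, -1) = 0. ✓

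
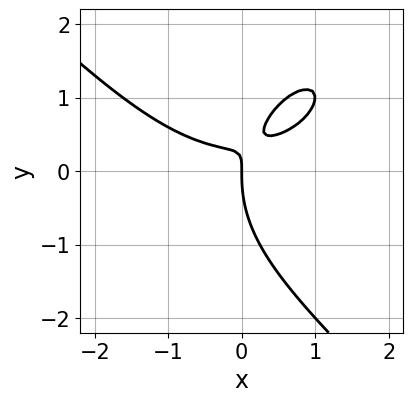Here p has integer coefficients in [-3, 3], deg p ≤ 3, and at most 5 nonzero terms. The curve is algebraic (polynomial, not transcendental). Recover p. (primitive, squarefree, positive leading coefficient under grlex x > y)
deg p = 3. The shape is more complex than any degree-2 curve.
Reading off the gridlines: it meets the x-axis at x = 0 (among the integer gridlines); it meets the y-axis at y = 0 (among the integer gridlines).
Putting this together gives p.

x^3 + y^3 - 3*x*y + x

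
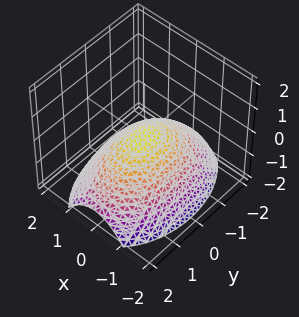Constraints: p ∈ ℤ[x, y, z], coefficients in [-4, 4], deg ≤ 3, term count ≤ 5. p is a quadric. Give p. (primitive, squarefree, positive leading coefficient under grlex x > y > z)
2*x^2 + y^2 + 3*z

First, the degree is 2 — a single bowl opening along one axis; a quadric.
Then, symmetries: the x ↦ −x reflection is a symmetry, so x appears only in even powers; the y ↦ −y reflection is a symmetry, so y appears only in even powers.
Then, against the integer gridlines: it meets the y-axis at y = 0 (among the integer gridlines); one z-axis crossing is at z = 0.
Finally, putting this together gives p.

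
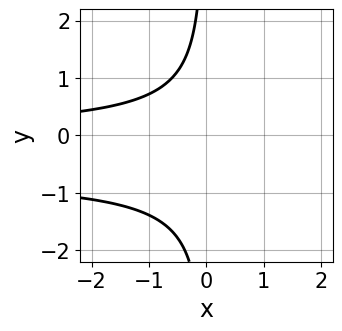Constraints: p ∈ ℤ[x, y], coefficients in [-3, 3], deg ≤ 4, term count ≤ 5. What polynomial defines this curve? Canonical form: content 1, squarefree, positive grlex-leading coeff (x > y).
1. The degree is 3 — the shape is more complex than any degree-2 curve.
2. Reading off the gridlines: no x-intercept at any integer in the box; the curve avoids every integer y-axis point in the box.
3. Together with the visible shape, these determine p as stated.

3*x*y^2 + 2*x*y + 3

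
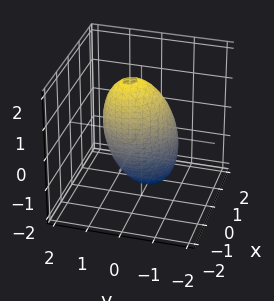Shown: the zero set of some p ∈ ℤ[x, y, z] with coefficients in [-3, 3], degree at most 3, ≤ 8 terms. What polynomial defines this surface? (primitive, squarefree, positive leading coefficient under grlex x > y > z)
3*x^2 + x*y + 2*x*z + 3*y^2 + z^2 - 3

1. The degree is 2 — the shape is more complex than any degree-1 surface.
2. Reading off the gridlines: among the integer gridlines, it crosses the x-axis at x ∈ {-1, 1}; the y-axis gridline crossings are at y ∈ {-1, 1}.
3. Together with the visible shape, these determine p as stated.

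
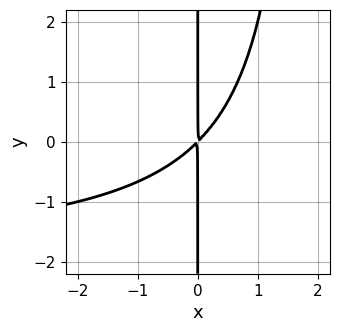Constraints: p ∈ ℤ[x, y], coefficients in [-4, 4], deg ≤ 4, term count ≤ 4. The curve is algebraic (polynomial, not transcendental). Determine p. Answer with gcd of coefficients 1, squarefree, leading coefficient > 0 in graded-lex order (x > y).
x^2*y + 2*x^2 - 2*x*y

1. Degree: no degree-2 curve has this shape, so deg p = 3.
2. Checking where it meets the axes: the visible y-axis segment lies entirely on the curve.
3. The integer polynomial consistent with all of this is the stated p.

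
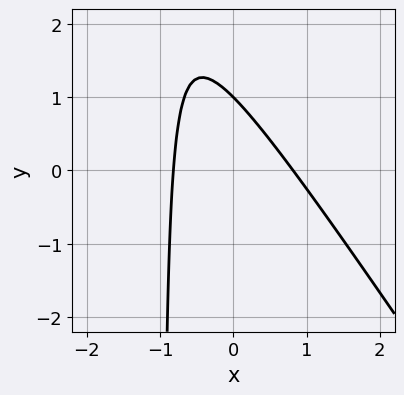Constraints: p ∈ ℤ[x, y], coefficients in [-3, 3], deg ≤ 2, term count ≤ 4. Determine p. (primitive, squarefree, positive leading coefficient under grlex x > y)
1. deg p = 2. The shape is more complex than any degree-1 curve.
2. Observable constraints: it meets the y-axis at y = 1 (among the integer gridlines).
3. Solving for integer coefficients yields p as stated.

3*x^2 + 2*x*y + 2*y - 2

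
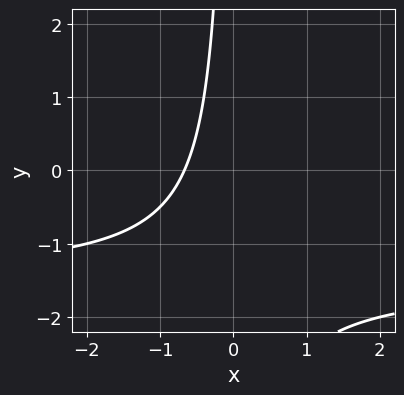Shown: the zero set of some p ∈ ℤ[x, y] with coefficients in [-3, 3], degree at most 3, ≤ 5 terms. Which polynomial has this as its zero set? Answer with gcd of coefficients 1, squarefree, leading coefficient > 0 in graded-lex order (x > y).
deg p = 2. The shape is more complex than any degree-1 curve.
From the visible intercepts: no y-intercept at any integer in the box.
Assembling these constraints gives the stated polynomial.

2*x*y + 3*x + 2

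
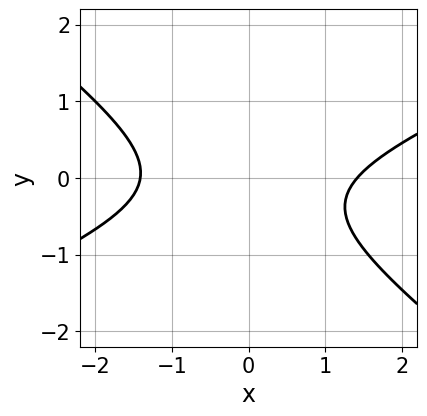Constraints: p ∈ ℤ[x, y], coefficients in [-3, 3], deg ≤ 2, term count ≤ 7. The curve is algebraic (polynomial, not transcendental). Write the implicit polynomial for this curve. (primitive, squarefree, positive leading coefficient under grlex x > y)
x^2 - x*y - 3*y^2 - y - 2

First, degree: a generic line meets the curve in up to 2 points, so deg p = 2.
Then, against the integer gridlines: it misses every integer gridline on the y-axis.
Finally, fitting integer coefficients to these (and the overall shape) gives p.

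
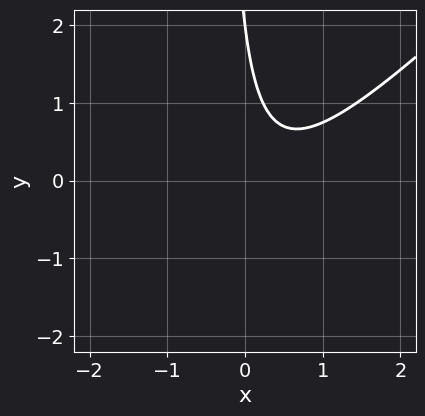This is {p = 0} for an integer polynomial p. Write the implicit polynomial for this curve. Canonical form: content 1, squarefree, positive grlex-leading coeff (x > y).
First, deg p = 2. No degree-1 curve has this shape.
Then, checking where it meets the axes: it crosses the y-axis at the gridline y = 2; it misses every integer gridline on the x-axis.
Finally, the integer polynomial consistent with all of this is the stated p.

3*x^2 - 3*x*y - 2*x - y + 2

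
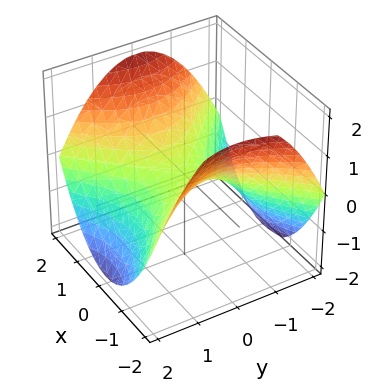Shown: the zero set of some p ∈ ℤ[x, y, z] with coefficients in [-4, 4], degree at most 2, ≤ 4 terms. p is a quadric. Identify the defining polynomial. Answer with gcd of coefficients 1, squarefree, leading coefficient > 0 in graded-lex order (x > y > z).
x^2 - y^2 - 2*z

First, the degree is 2 — a saddle surface; a quadric.
Then, symmetries: it's symmetric under x → −x, forcing even powers of x; the y ↦ −y reflection is a symmetry, so y appears only in even powers.
Next, observable constraints: it meets the y-axis at y = 0 (among the integer gridlines); it meets the z-axis at z = 0 (among the integer gridlines); it meets the x-axis at x = 0 (among the integer gridlines).
Finally, the integer polynomial consistent with all of this is the stated p.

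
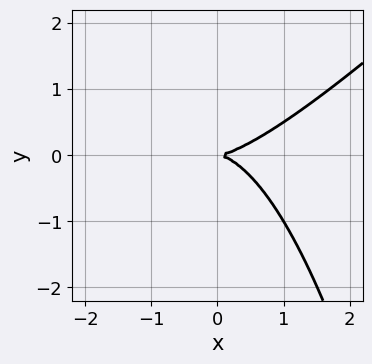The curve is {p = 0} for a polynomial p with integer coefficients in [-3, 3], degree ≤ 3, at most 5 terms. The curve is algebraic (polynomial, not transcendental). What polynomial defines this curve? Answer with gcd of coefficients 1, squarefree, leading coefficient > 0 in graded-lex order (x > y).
1. The degree is 3 — no degree-2 curve has this shape.
2. From the axis intercepts and sections: one x-axis crossing is at x = 0; one y-axis crossing is at y = 0.
3. The integer polynomial consistent with all of this is the stated p.

x^3 - x^2*y - 2*y^2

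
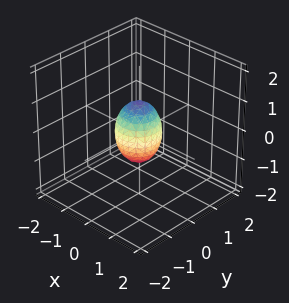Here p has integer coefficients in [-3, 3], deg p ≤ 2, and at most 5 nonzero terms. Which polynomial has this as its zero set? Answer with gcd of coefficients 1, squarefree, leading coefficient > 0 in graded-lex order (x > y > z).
2*x^2 + 2*y^2 + z^2 - 1

(a) Degree: bounded and convex; a quadric, so deg p = 2.
(b) Symmetries: the z ↦ −z reflection is a symmetry, so z appears only in even powers; the surface is invariant under rotation about z: p = q(x² + y², z).
(c) From the visible intercepts: a circular section at z = 0 has radius between 0 and 1; among the integer gridlines, it crosses the z-axis at z ∈ {-1, 1}.
(d) Matching integer coefficients to the picture gives p.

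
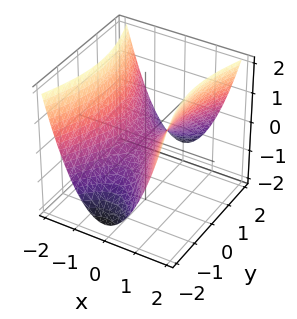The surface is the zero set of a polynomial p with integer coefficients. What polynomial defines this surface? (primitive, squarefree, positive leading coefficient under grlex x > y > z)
3*x^2 - y^2 - 3*z

1. The degree is 2 — a saddle surface; a quadric.
2. Symmetries: mirror symmetry y ↦ −y ⇒ only even powers of y; it's symmetric under x → −x, forcing even powers of x.
3. From the visible intercepts: it meets the y-axis at y = 0 (among the integer gridlines); one x-axis crossing is at x = 0.
4. Matching integer coefficients to the picture gives p.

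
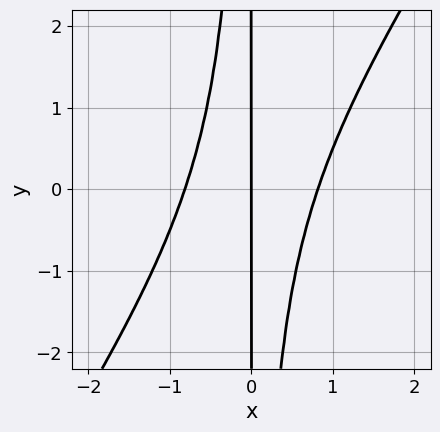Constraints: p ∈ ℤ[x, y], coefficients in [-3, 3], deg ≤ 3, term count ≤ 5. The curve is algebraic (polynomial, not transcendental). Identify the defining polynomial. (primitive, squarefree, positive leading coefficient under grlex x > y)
3*x^3 - 2*x^2*y - 2*x

1. The degree is 3 — the shape is more complex than any degree-2 curve.
2. From the visible intercepts: the visible y-axis segment lies entirely on the curve; one x-axis crossing is at x = 0.
3. Together with the visible shape, these determine p as stated.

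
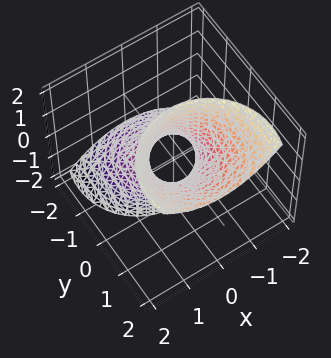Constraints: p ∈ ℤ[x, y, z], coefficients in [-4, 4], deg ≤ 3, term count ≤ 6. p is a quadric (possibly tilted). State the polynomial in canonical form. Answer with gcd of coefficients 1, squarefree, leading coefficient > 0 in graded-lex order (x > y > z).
2*x^2 + 2*y^2 - 3*y*z - 1

1. The degree is 2 — the shape is more complex than any degree-1 surface.
2. From the visible intercepts: no z-intercept at any integer in the box.
3. Assembling these constraints gives the stated polynomial.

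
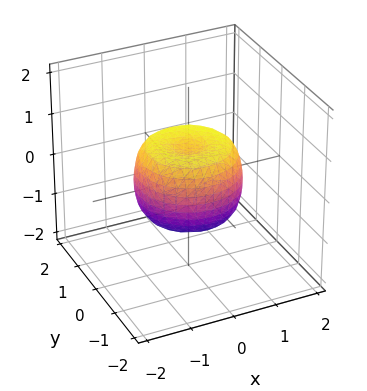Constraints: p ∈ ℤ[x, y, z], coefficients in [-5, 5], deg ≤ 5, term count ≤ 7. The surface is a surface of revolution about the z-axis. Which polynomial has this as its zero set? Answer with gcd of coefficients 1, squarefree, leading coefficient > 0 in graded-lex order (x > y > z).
(a) Degree: no degree-3 surface has this shape, so deg p = 4.
(b) Symmetries: rotational symmetry about the z-axis ⇒ p depends on x, y only through x² + y².
(c) Against the integer gridlines: a circular section at z = 0 has radius between 1 and 2.
(d) Assembling these constraints gives the stated polynomial.

2*x^4 + 4*x^2*y^2 + 2*y^4 - 2*x^2 - 2*y^2 + 2*z^2 - 1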